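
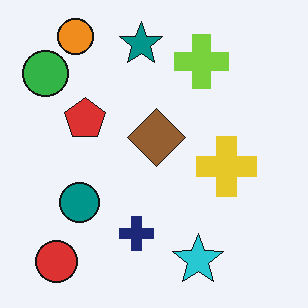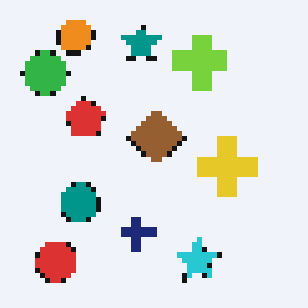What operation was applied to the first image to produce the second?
Lightly pixelated (a mild mosaic effect).

Shapes are reduced to large square blocks; fine edges and outlines are lost — a downscale-then-upscale (mosaic) effect.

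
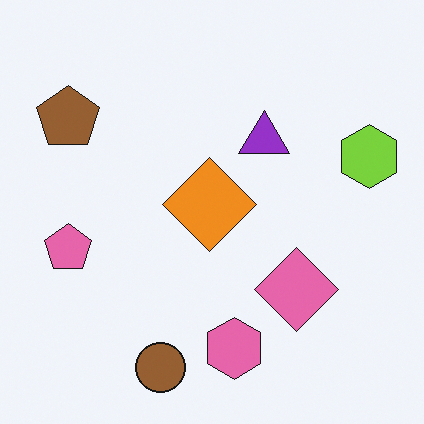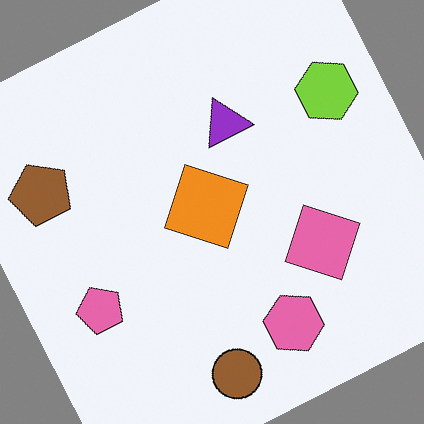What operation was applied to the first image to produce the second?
This is the original image rotated counter-clockwise by a moderate amount.

Every shape is tilted by the same angle and the image corners show triangular fill wedges — a whole-image rotation by a non-right angle.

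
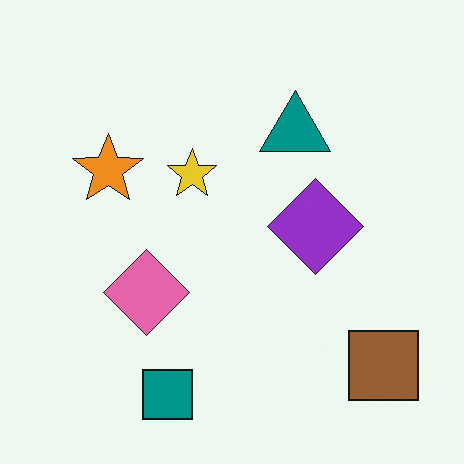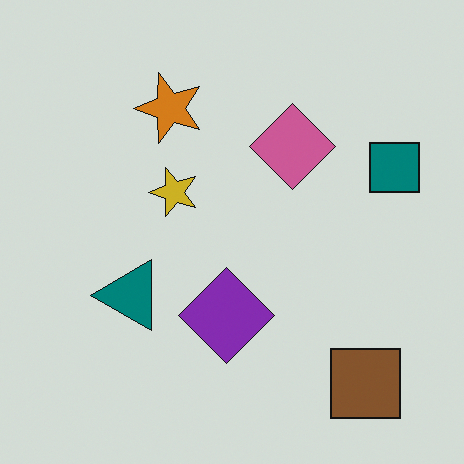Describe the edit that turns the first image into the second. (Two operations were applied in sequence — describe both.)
Transposed (reflected across the top-left ↔ bottom-right diagonal), then slightly darkened.

Shapes have swapped their row and column positions — what was in the top-right is now in the bottom-left — a diagonal reflection. Every pixel — background and shapes alike — is uniformly darkened.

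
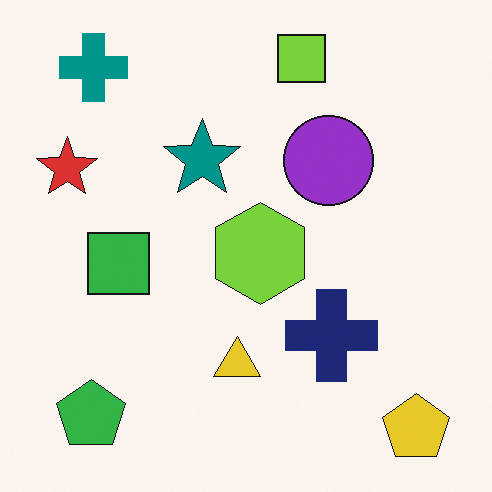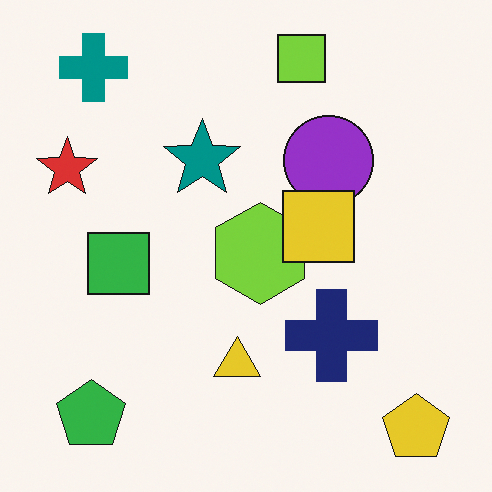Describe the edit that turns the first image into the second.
This is the original image overlaid with an additional yellow square.

A yellow square appears in the second image that is absent from the first.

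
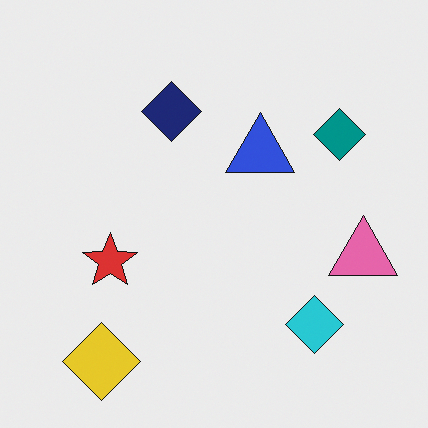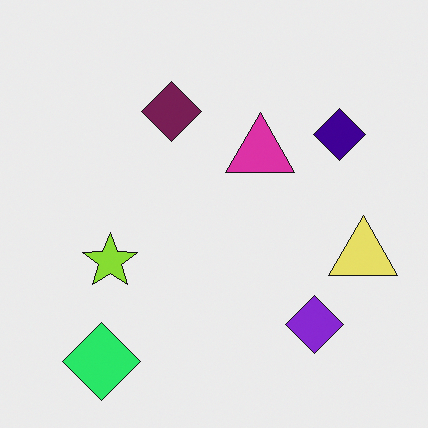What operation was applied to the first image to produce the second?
Hue-shifted by a moderate amount.

Every shape's color has rotated by the same amount around the hue wheel — a uniform hue shift.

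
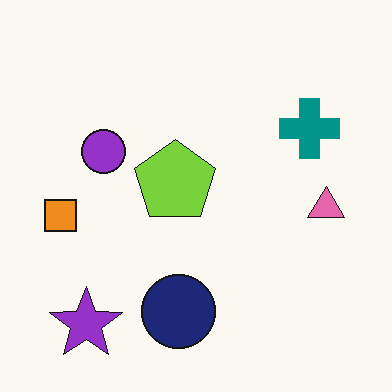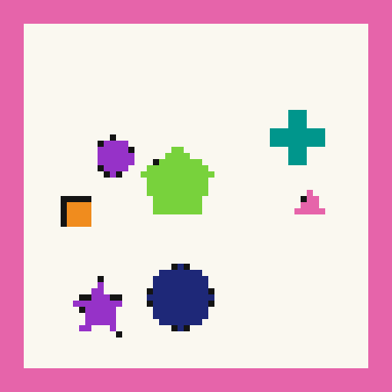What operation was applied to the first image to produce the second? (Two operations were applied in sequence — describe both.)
The transformation is: moderately pixelated, then framed with a pink border.

Shapes are reduced to large square blocks; fine edges and outlines are lost — a downscale-then-upscale (mosaic) effect. A solid pink frame runs around the edge of the second image, with the content slightly shrunk inside it.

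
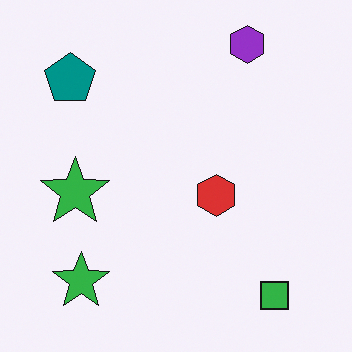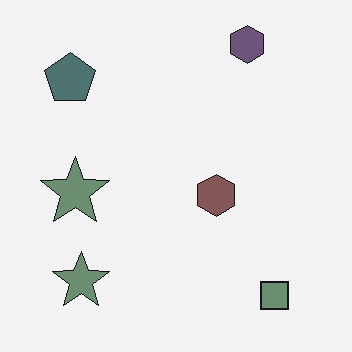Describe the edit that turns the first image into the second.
This is the original image heavily desaturated.

All colors are more muted and greyish — a global saturation change.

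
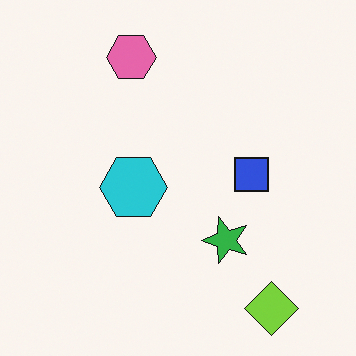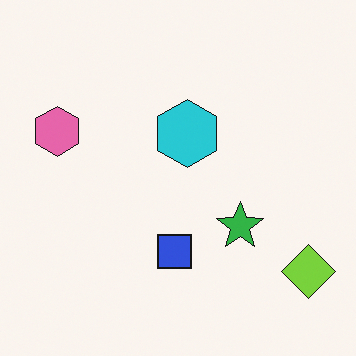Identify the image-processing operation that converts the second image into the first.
It was transposed (reflected across the top-left ↔ bottom-right diagonal).

Shapes have swapped their row and column positions — what was in the top-right is now in the bottom-left — a diagonal reflection.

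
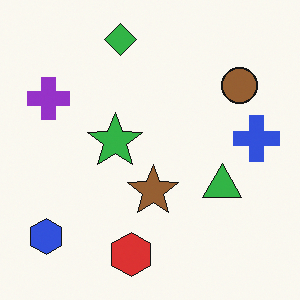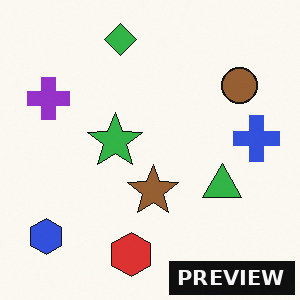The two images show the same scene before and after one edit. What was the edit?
The image was watermarked with the text "PREVIEW" in the lower-right corner.

A dark label reading "PREVIEW" appears in the lower-right corner.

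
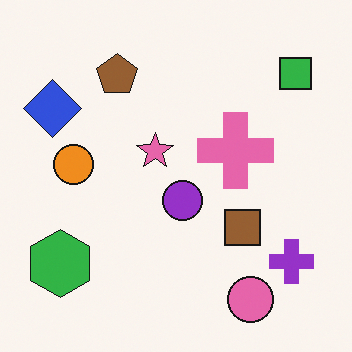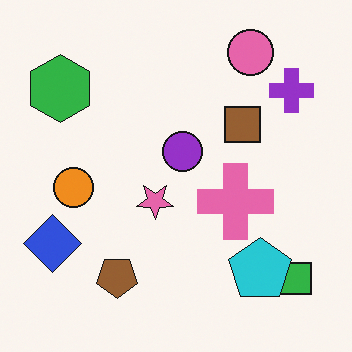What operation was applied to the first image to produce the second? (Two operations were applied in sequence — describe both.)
The second image is the first flipped vertically (top ↔ bottom), then overlaid with an additional cyan pentagon.

The pink circle is in the bottom-right of the first image and the top-right of the second — shapes on opposite sides of the horizontal midline have swapped in a mirror flip. A cyan pentagon appears in the second image that is absent from the first.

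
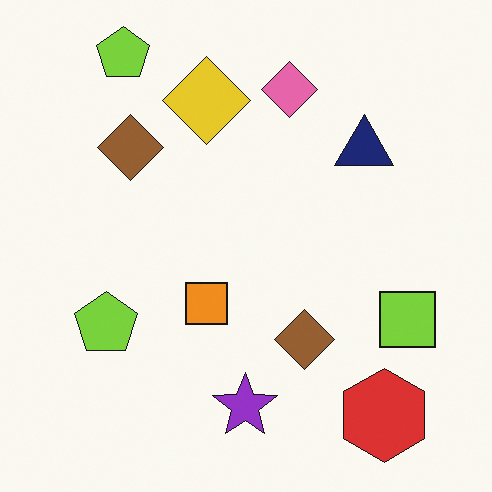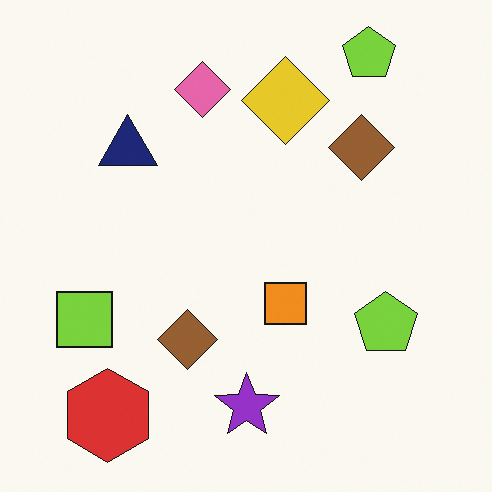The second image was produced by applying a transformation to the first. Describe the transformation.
This is the original image flipped horizontally (left ↔ right).

The lime square is in the right of the first image and the left of the second — shapes on opposite sides of the vertical midline have swapped in a mirror flip.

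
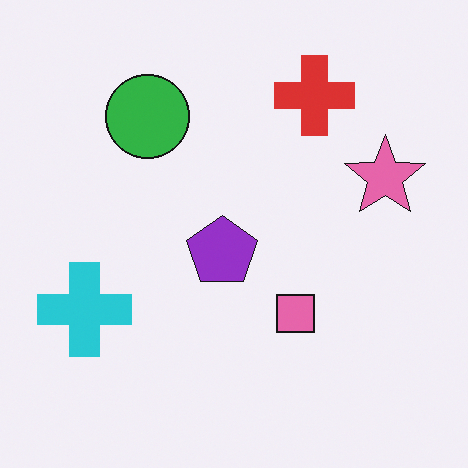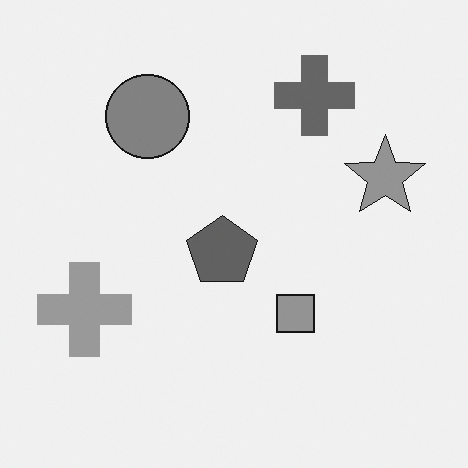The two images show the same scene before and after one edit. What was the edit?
Converted to grayscale.

All color is removed — every shape is now a shade of grey.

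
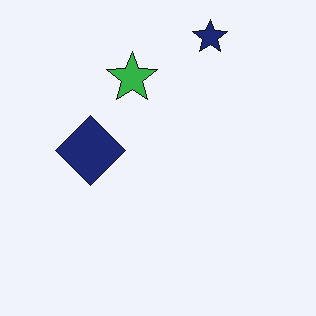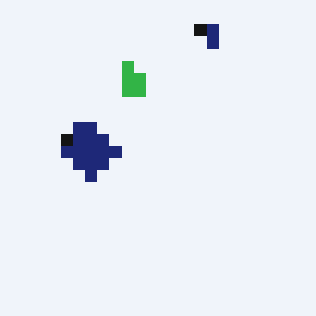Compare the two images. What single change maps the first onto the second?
This is the original image coarsely pixelated.

Shapes are reduced to large square blocks; fine edges and outlines are lost — a downscale-then-upscale (mosaic) effect.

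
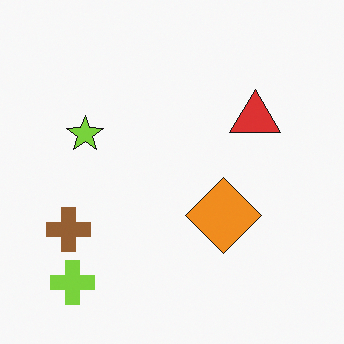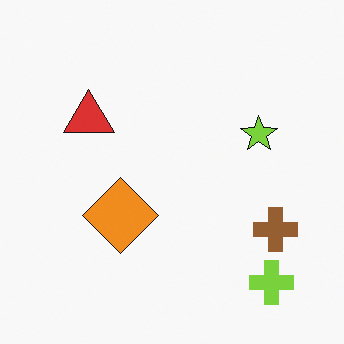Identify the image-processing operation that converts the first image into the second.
It was flipped horizontally (left ↔ right).

The brown cross is in the left of the first image and the right of the second — shapes on opposite sides of the vertical midline have swapped in a mirror flip.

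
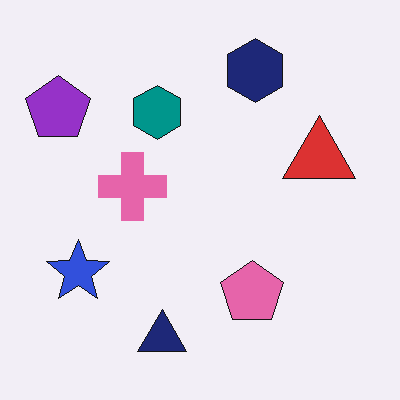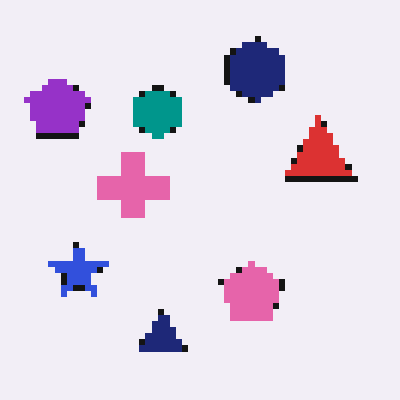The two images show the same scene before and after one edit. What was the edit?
Pixelated into visible square blocks.

Shapes are reduced to large square blocks; fine edges and outlines are lost — a downscale-then-upscale (mosaic) effect.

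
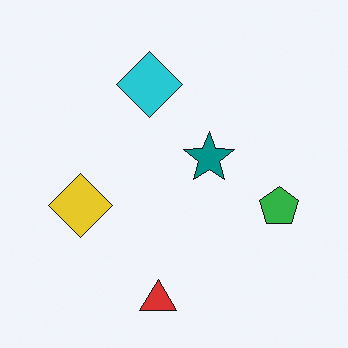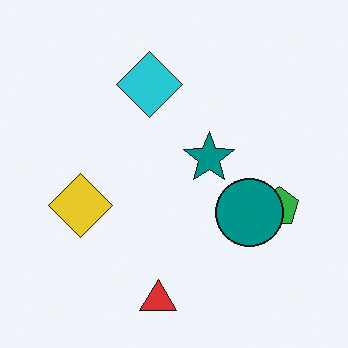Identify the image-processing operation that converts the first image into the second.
The image was overlaid with an additional teal circle.

A teal circle appears in the second image that is absent from the first.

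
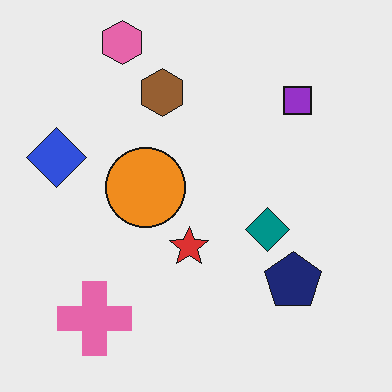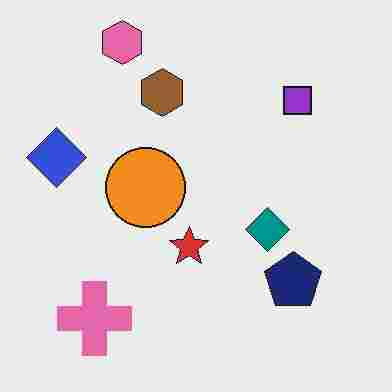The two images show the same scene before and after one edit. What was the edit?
This is the original image degraded with heavy JPEG compression.

Blocky 8×8 compression artifacts appear around shape edges and the flat background shows ringing — characteristic JPEG degradation.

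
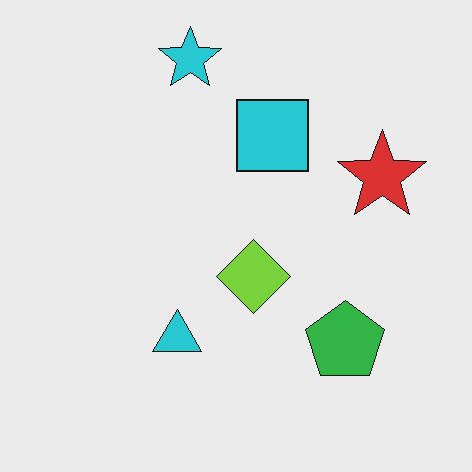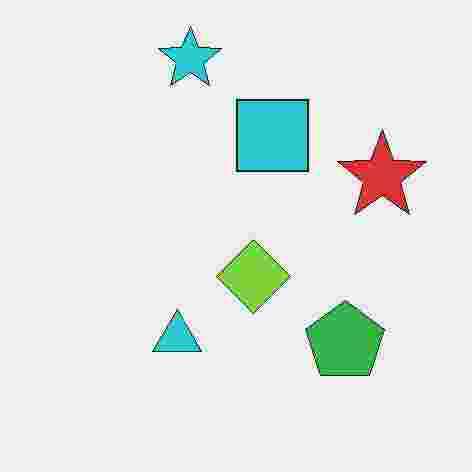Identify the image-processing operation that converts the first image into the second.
The transformation is: degraded with heavy JPEG compression.

Blocky 8×8 compression artifacts appear around shape edges and the flat background shows ringing — characteristic JPEG degradation.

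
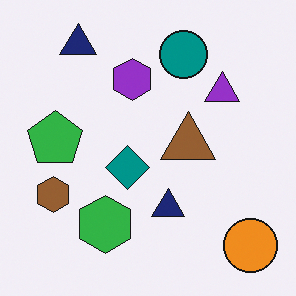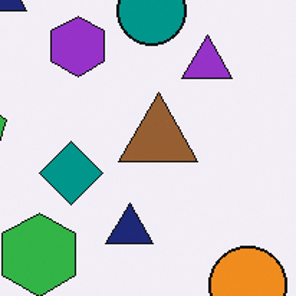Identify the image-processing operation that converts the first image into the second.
This is the original image cropped slightly and scaled back up.

The visible shapes are larger and the field of view is narrower; shapes near the original edges may be partly or wholly outside the frame — a crop-and-rescale.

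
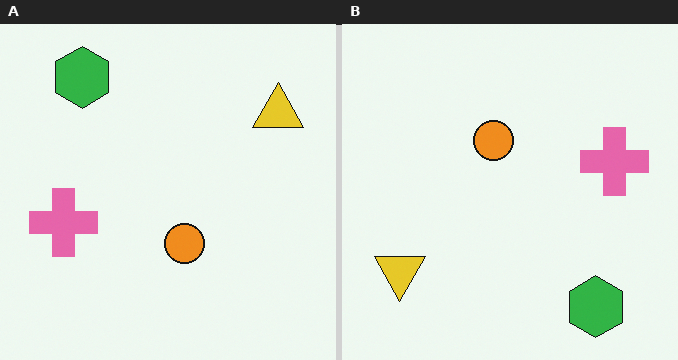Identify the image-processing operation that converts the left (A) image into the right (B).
The transformation is: rotated 180°.

The green hexagon sits in the top-left of the left (A) image and the bottom-right of the right (B) — consistent with a whole-image 180° rotation.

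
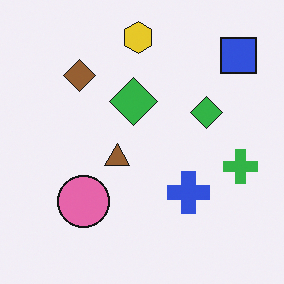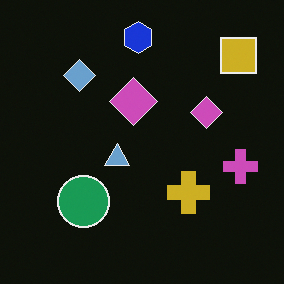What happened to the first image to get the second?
Color-inverted (negative).

The light background has become dark and every shape's color is its complement — a photographic negative.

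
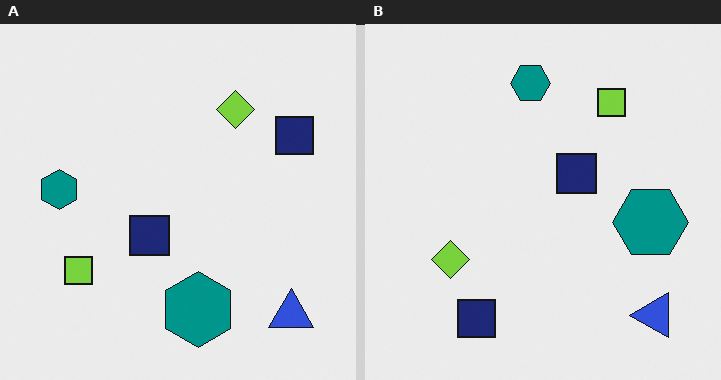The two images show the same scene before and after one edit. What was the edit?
It was transposed (reflected across the top-left ↔ bottom-right diagonal).

Shapes have swapped their row and column positions — what was in the top-right is now in the bottom-left — a diagonal reflection.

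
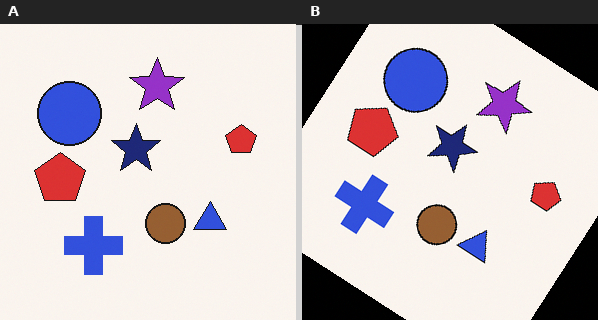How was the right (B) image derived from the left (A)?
The image was rotated clockwise by a large amount — several tens of degrees.

Every shape is tilted by the same angle and the image corners show triangular fill wedges — a whole-image rotation by a non-right angle.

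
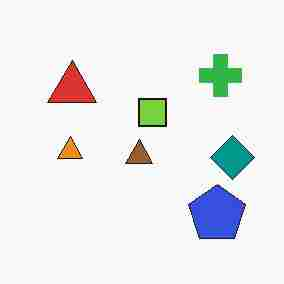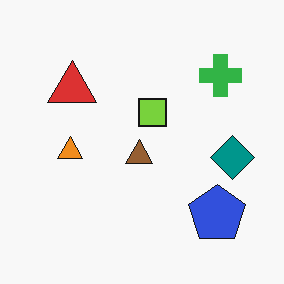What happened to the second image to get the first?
The image was degraded with heavy JPEG compression.

Blocky 8×8 compression artifacts appear around shape edges and the flat background shows ringing — characteristic JPEG degradation.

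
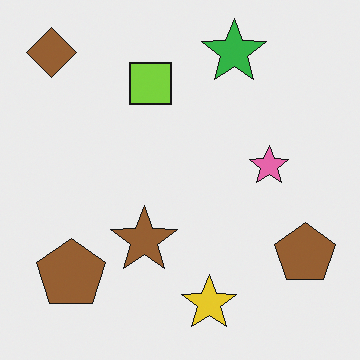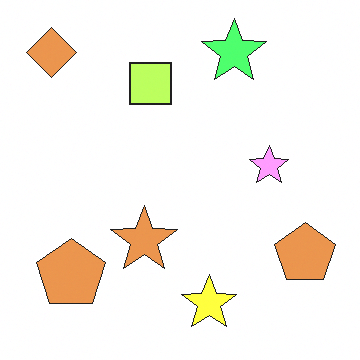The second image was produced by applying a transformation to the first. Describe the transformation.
The second image is the first substantially brightened.

Every pixel — background and shapes alike — is uniformly brightened.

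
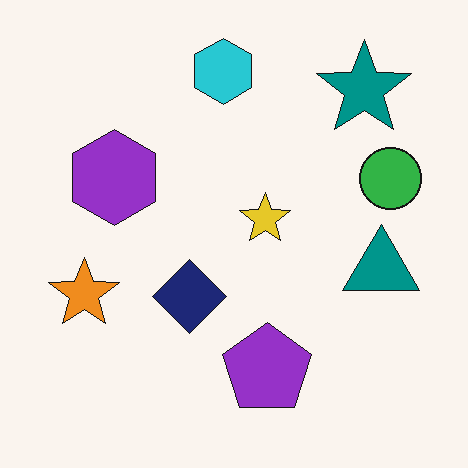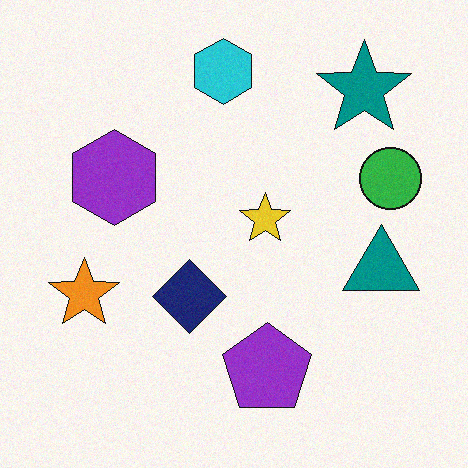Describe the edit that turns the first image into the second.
The second image is the first degraded with light additive noise.

Random speckle covers the whole image, including the flat background.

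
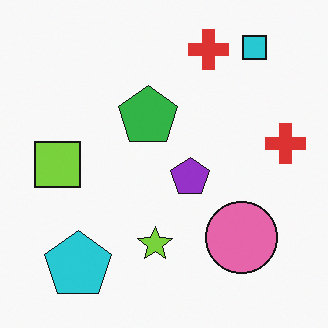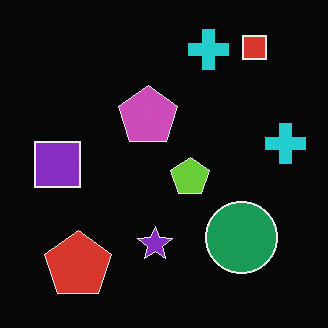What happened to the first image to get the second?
The image was color-inverted (negative).

The light background has become dark and every shape's color is its complement — a photographic negative.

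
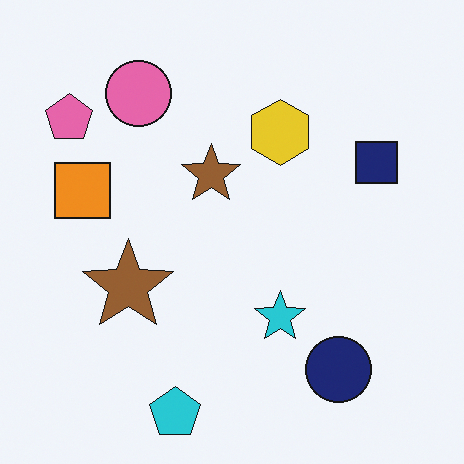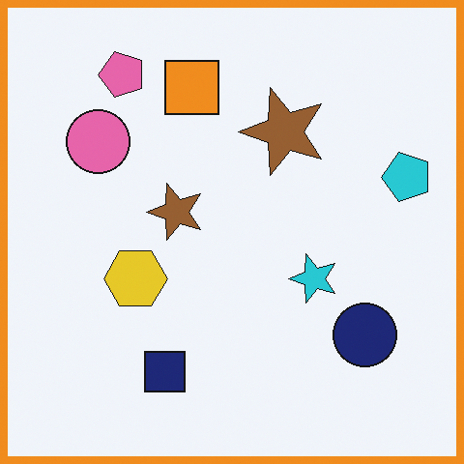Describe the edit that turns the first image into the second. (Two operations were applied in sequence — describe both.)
The image was transposed (reflected across the top-left ↔ bottom-right diagonal), then framed with a orange border.

Shapes have swapped their row and column positions — what was in the top-right is now in the bottom-left — a diagonal reflection. A solid orange frame runs around the edge of the second image, with the content slightly shrunk inside it.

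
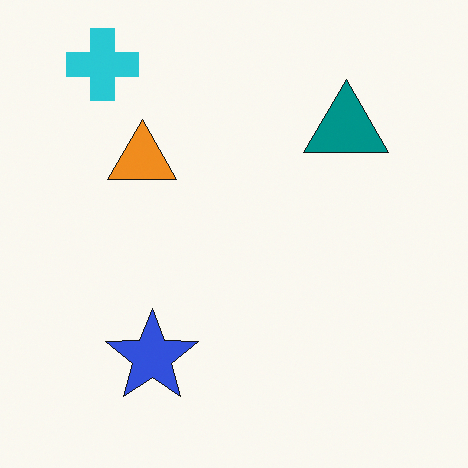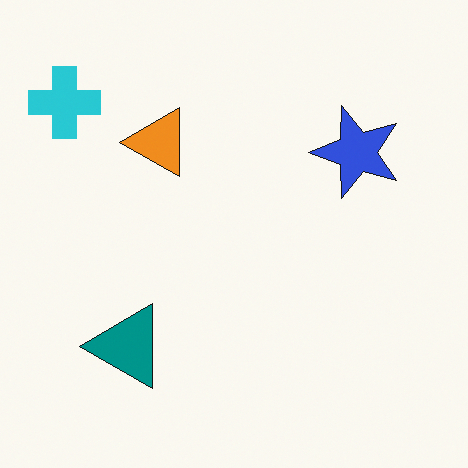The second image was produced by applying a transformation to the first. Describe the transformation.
The transformation is: transposed (reflected across the top-left ↔ bottom-right diagonal).

Shapes have swapped their row and column positions — what was in the top-right is now in the bottom-left — a diagonal reflection.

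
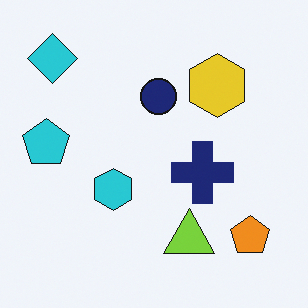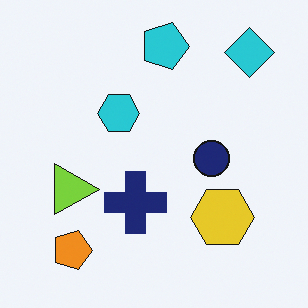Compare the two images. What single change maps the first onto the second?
This is the original image rotated 90° clockwise.

The cyan diamond sits in the top-left of the first image and the top-right of the second — consistent with a whole-image 90° clockwise rotation.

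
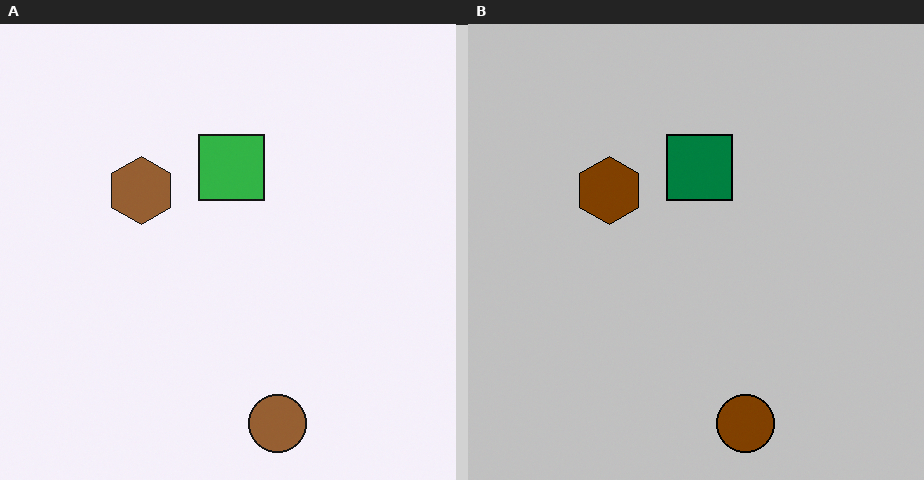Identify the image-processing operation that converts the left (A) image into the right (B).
The image was heavily posterized to just a handful of flat colors.

Each flat color has snapped to a coarser quantized level — most visibly, the near-white background has dropped to a flat grey.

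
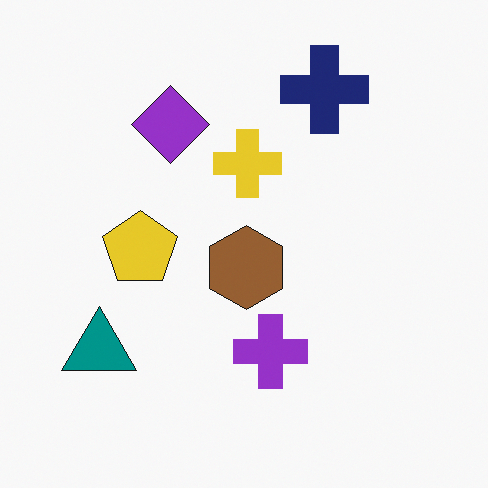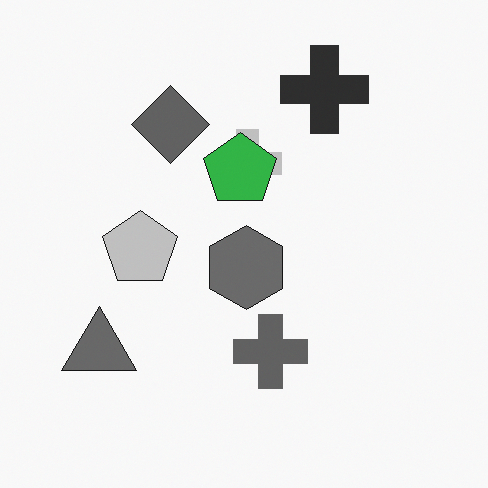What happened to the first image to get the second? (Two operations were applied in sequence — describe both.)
The image was converted to grayscale, then overlaid with an additional green pentagon.

All color is removed — every shape is now a shade of grey. A green pentagon appears in the second image that is absent from the first.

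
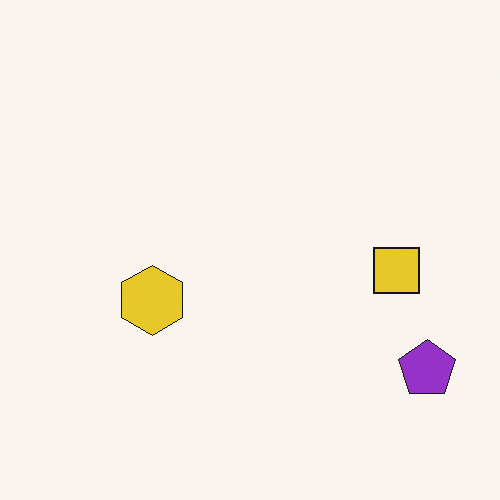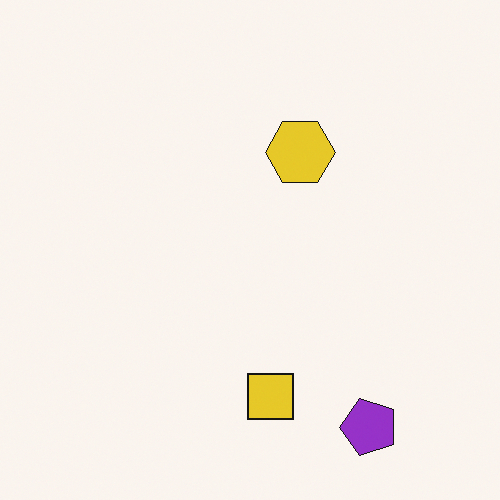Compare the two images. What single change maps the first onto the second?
This is the original image transposed (reflected across the top-left ↔ bottom-right diagonal).

Shapes have swapped their row and column positions — what was in the top-right is now in the bottom-left — a diagonal reflection.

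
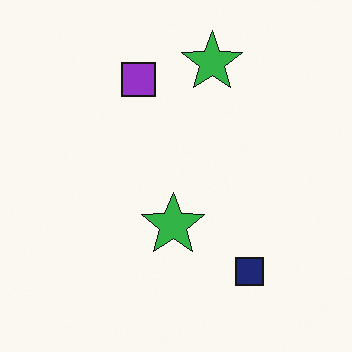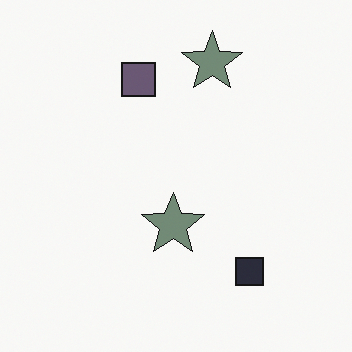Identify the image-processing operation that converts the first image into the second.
The second image is the first made much more muted (saturation change).

All colors are more muted and greyish — a global saturation change.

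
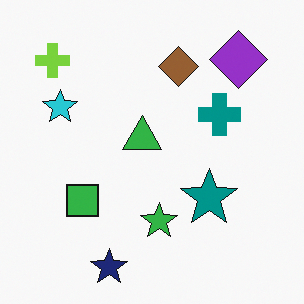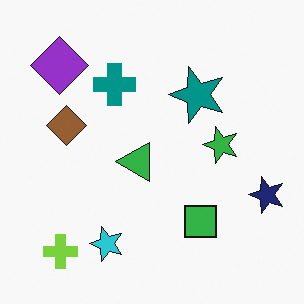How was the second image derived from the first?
This is the original image rotated 90° counter-clockwise.

The lime cross sits in the top-left of the first image and the bottom-left of the second — consistent with a whole-image 90° counter-clockwise rotation.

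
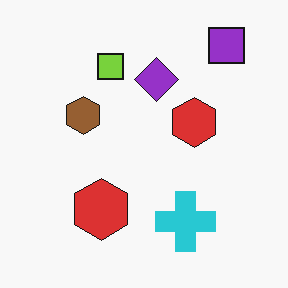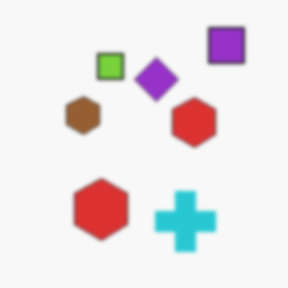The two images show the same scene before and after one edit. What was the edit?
The second image is the first lightly blurred.

Shape edges and outlines are uniformly softened across the whole image.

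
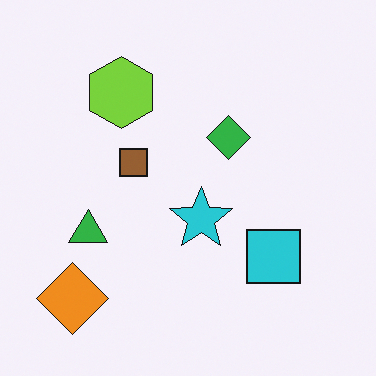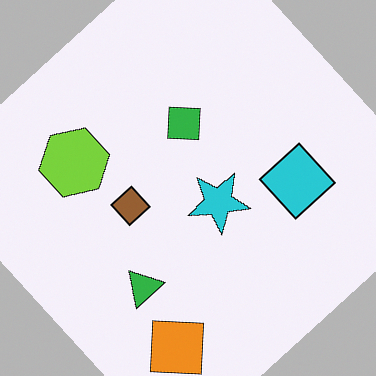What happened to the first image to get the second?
The second image is the first rotated counter-clockwise by a large amount — several tens of degrees.

Every shape is tilted by the same angle and the image corners show triangular fill wedges — a whole-image rotation by a non-right angle.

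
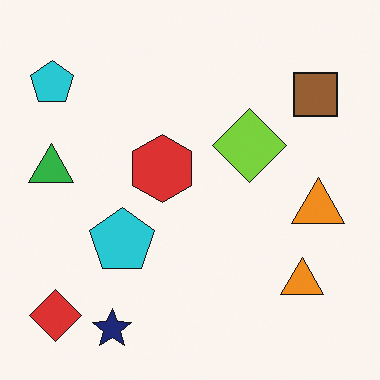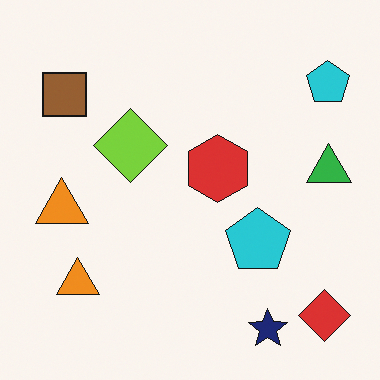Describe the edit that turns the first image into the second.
The second image is the first flipped horizontally (left ↔ right).

The green triangle is in the left of the first image and the right of the second — shapes on opposite sides of the vertical midline have swapped in a mirror flip.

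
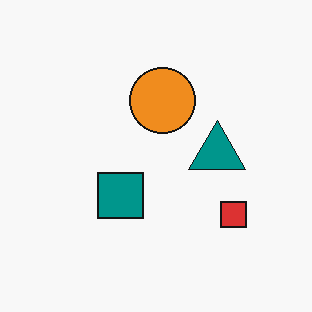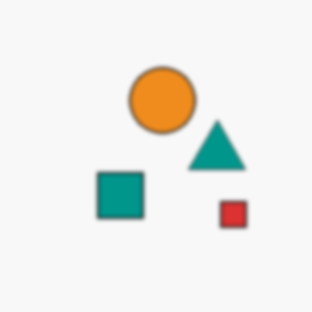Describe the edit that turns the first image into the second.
The transformation is: slightly softened.

Shape edges and outlines are uniformly softened across the whole image.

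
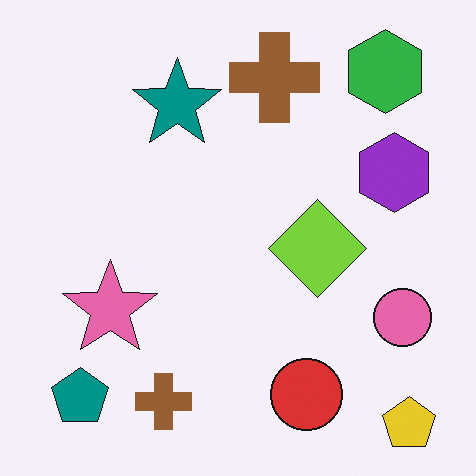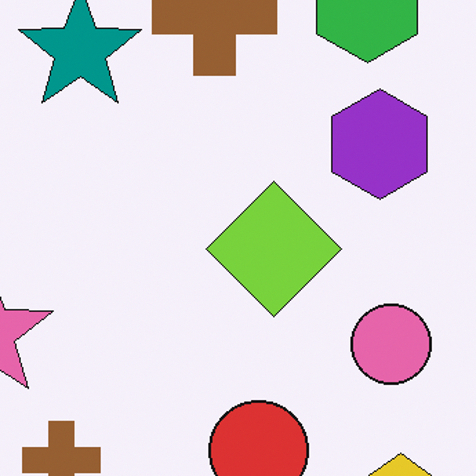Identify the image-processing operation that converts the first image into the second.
The second image is the first cropped to a modestly smaller region and rescaled.

The visible shapes are larger and the field of view is narrower; shapes near the original edges may be partly or wholly outside the frame — a crop-and-rescale.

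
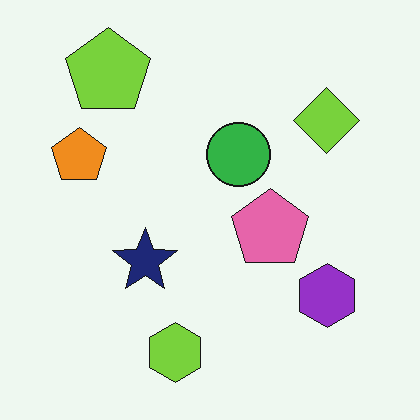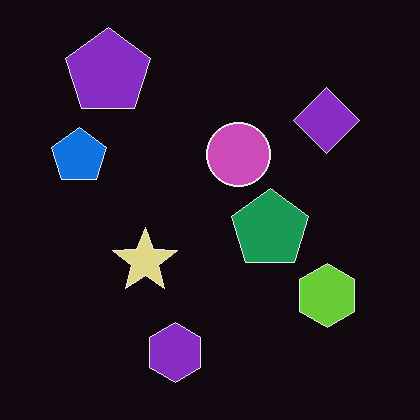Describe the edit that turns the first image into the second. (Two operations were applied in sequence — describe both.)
This is the original image JPEG-compressed with visible artifacts, then color-inverted (negative).

Blocky 8×8 compression artifacts appear around shape edges and the flat background shows ringing — characteristic JPEG degradation. The light background has become dark and every shape's color is its complement — a photographic negative.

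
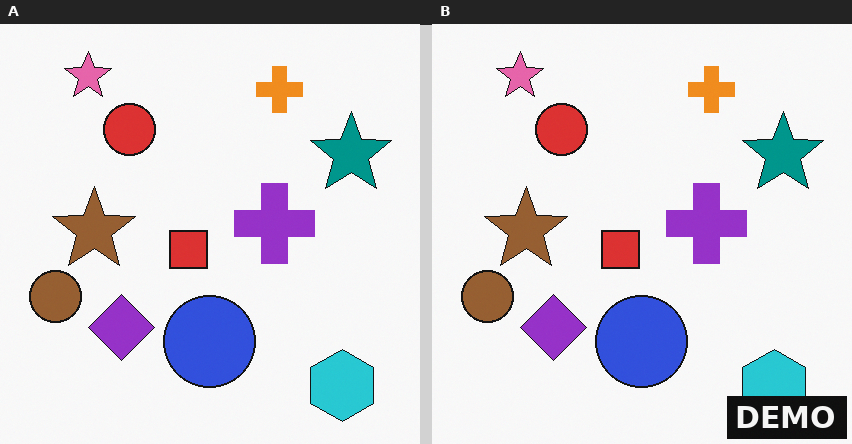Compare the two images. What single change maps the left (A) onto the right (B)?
It was watermarked with the text "DEMO" in the lower-right corner.

A dark label reading "DEMO" appears in the lower-right corner.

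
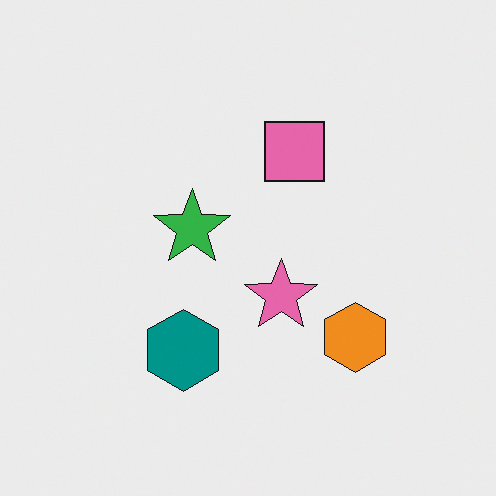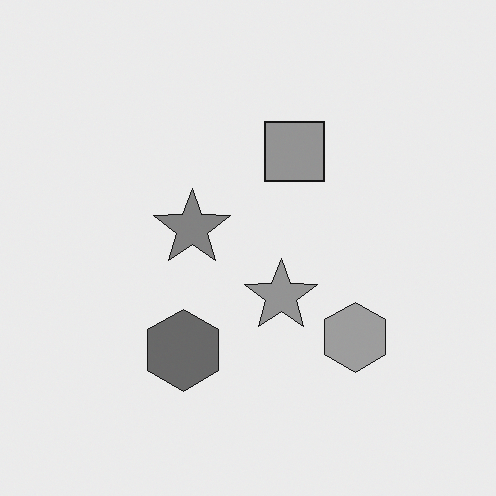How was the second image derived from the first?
The image was converted to grayscale.

All color is removed — every shape is now a shade of grey.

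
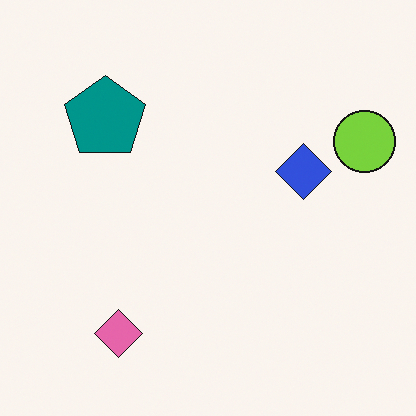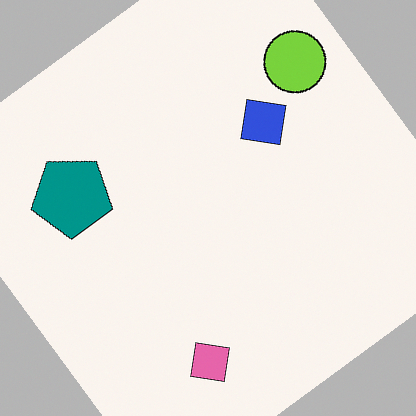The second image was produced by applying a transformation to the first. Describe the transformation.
The second image is the first rotated counter-clockwise by a large amount — several tens of degrees.

Every shape is tilted by the same angle and the image corners show triangular fill wedges — a whole-image rotation by a non-right angle.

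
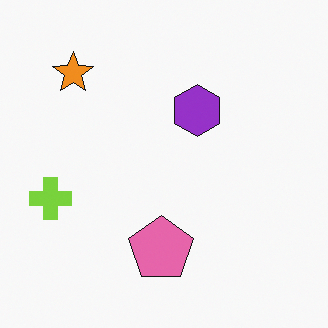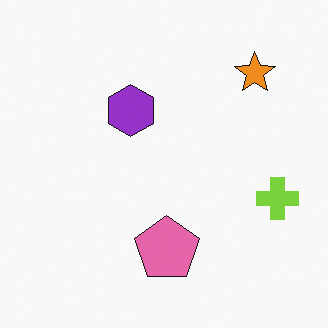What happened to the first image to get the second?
Flipped horizontally (left ↔ right).

The lime cross is in the left of the first image and the right of the second — shapes on opposite sides of the vertical midline have swapped in a mirror flip.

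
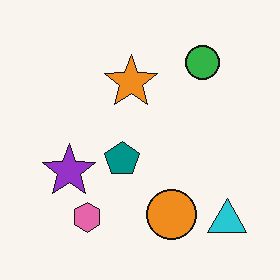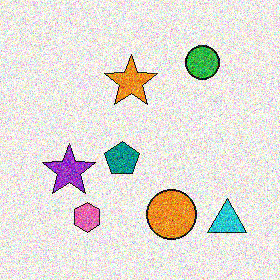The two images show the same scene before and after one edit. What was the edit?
This is the original image degraded with strong gaussian noise.

Random speckle covers the whole image, including the flat background.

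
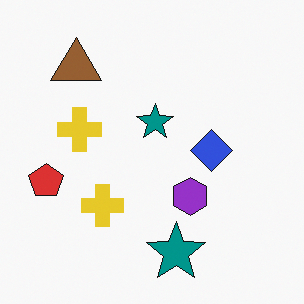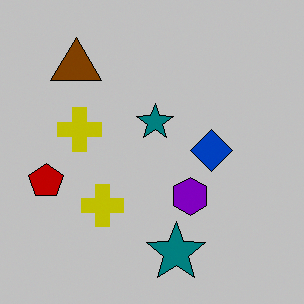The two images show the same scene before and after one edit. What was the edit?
This is the original image aggressively posterized.

Each flat color has snapped to a coarser quantized level — most visibly, the near-white background has dropped to a flat grey.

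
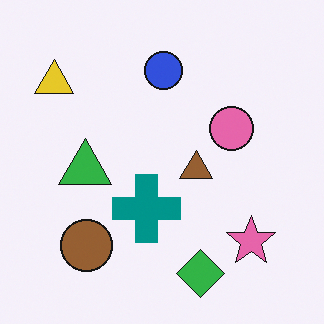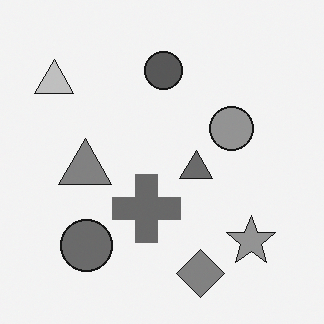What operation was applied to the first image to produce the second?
The transformation is: converted to grayscale.

All color is removed — every shape is now a shade of grey.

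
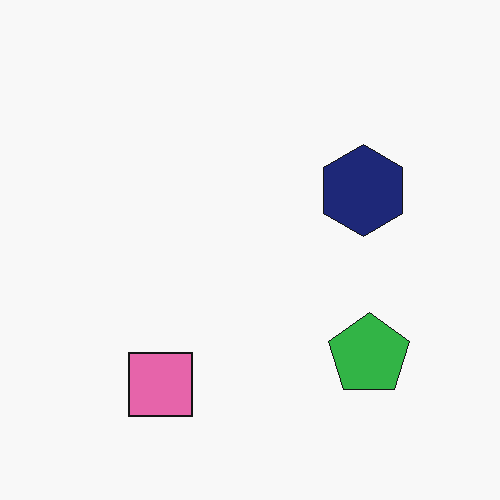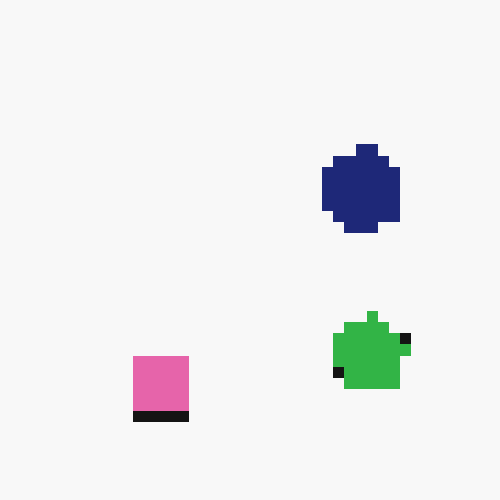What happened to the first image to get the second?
The second image is the first heavily pixelated into large blocks.

Shapes are reduced to large square blocks; fine edges and outlines are lost — a downscale-then-upscale (mosaic) effect.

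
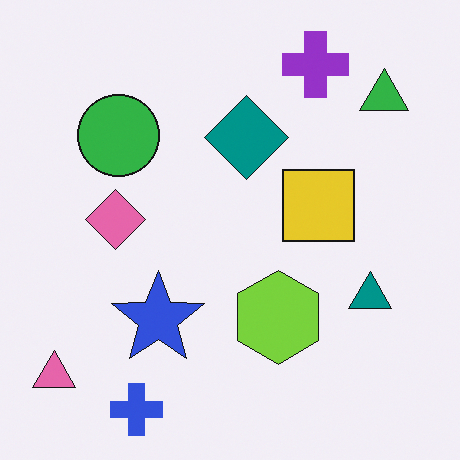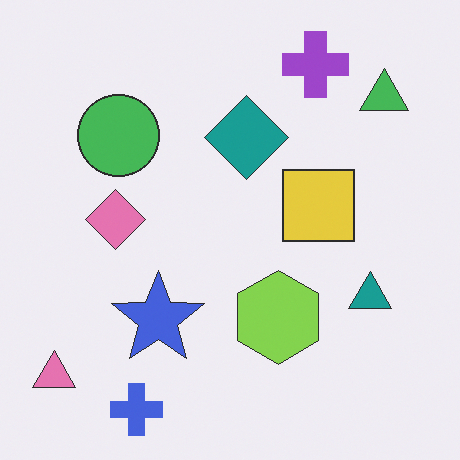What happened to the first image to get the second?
This is the original image given slightly reduced contrast.

Tones are pushed toward mid-grey across the whole image — a global contrast change.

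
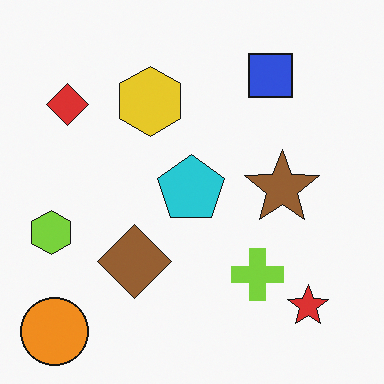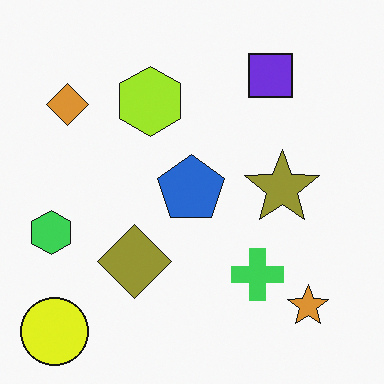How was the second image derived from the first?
It was hue-shifted slightly.

Every shape's color has rotated by the same amount around the hue wheel — a uniform hue shift.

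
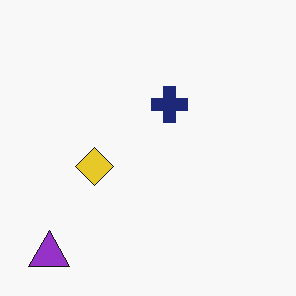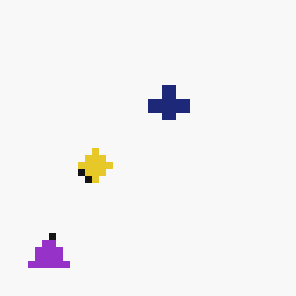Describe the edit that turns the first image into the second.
It was pixelated into visible square blocks.

Shapes are reduced to large square blocks; fine edges and outlines are lost — a downscale-then-upscale (mosaic) effect.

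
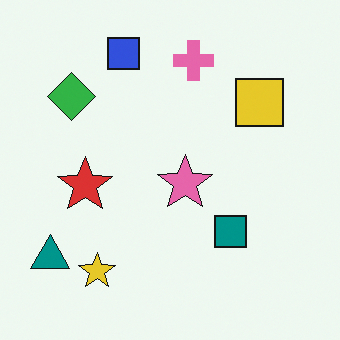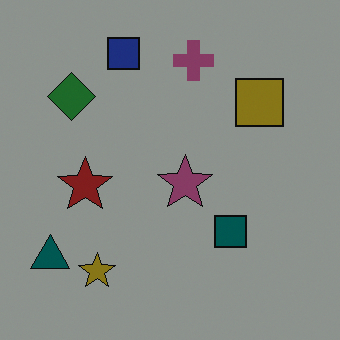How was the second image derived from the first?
The image was substantially darkened.

Every pixel — background and shapes alike — is uniformly darkened.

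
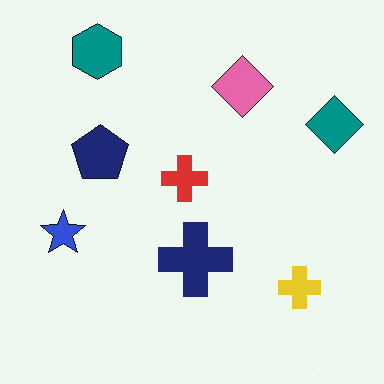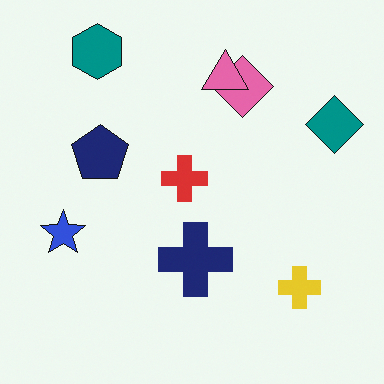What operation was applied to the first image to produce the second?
The transformation is: overlaid with an additional pink triangle.

A pink triangle appears in the second image that is absent from the first.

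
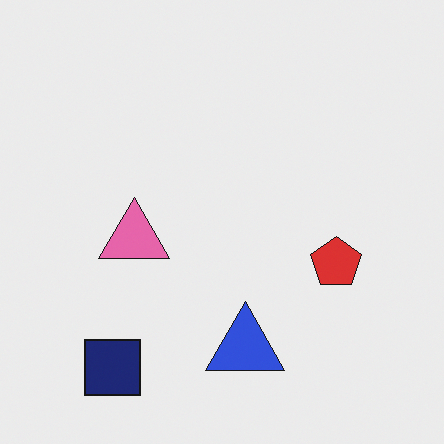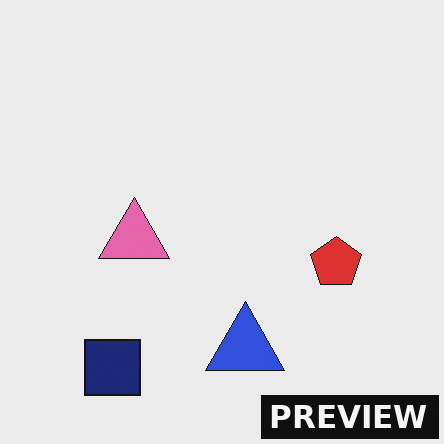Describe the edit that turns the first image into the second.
It was watermarked with the text "PREVIEW" in the lower-right corner.

A dark label reading "PREVIEW" appears in the lower-right corner.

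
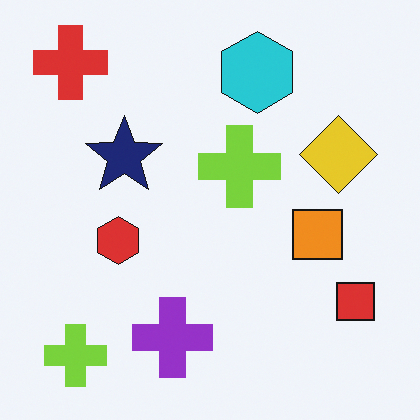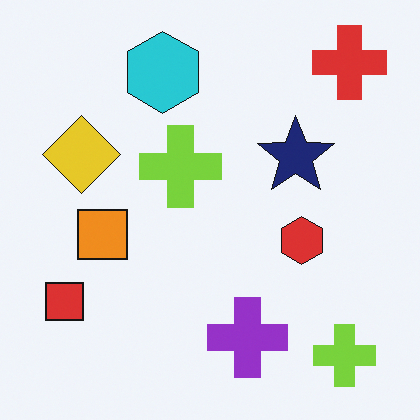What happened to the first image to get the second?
The transformation is: flipped horizontally (left ↔ right).

The red square is in the bottom-right of the first image and the bottom-left of the second — shapes on opposite sides of the vertical midline have swapped in a mirror flip.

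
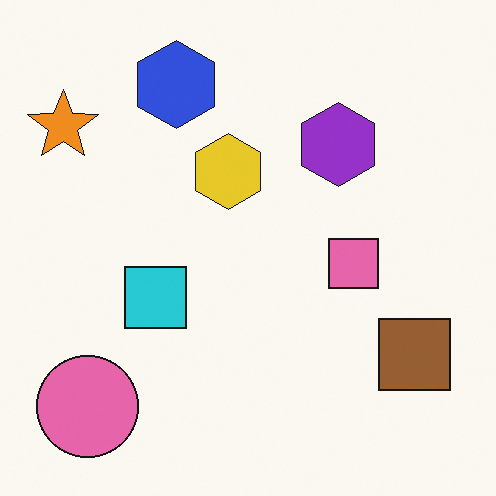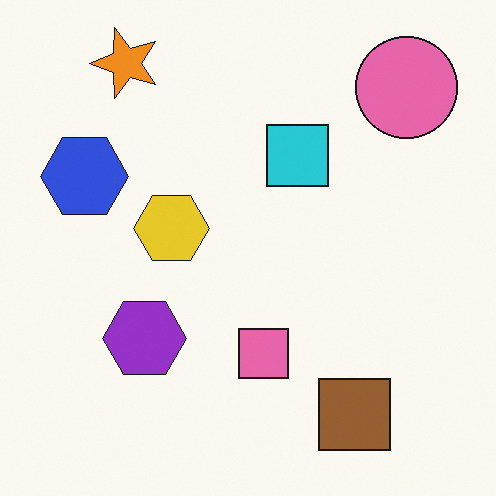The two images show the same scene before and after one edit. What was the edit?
The image was transposed (reflected across the top-left ↔ bottom-right diagonal).

Shapes have swapped their row and column positions — what was in the top-right is now in the bottom-left — a diagonal reflection.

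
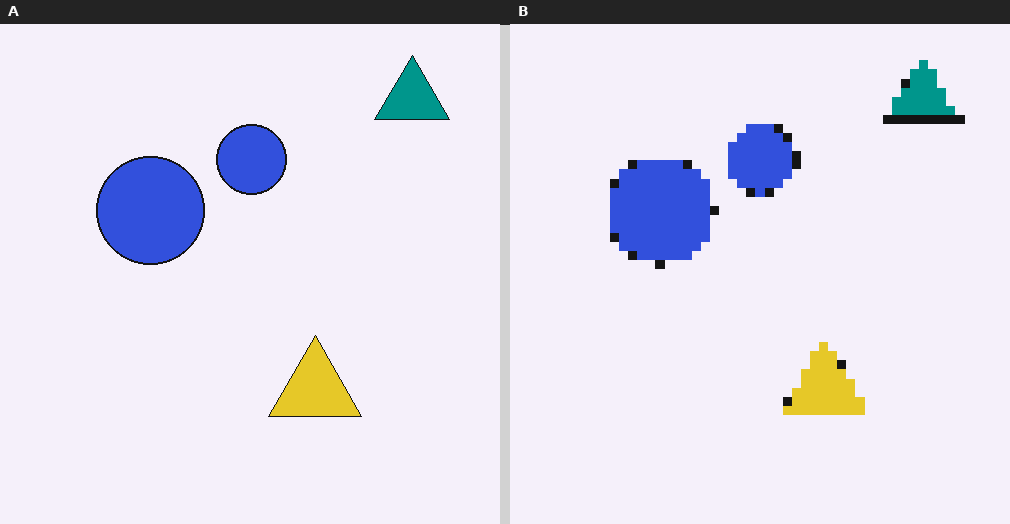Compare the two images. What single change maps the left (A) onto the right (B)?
Coarsely pixelated.

Shapes are reduced to large square blocks; fine edges and outlines are lost — a downscale-then-upscale (mosaic) effect.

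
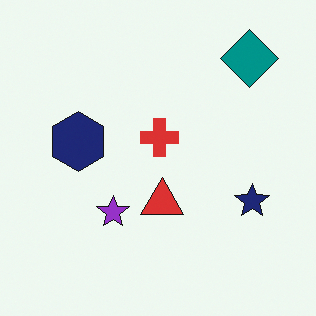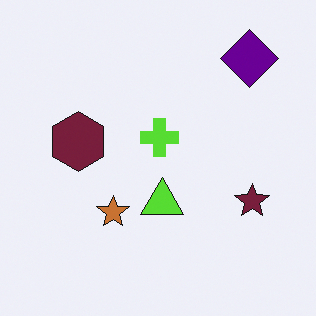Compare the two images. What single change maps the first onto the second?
It was hue-shifted by a moderate amount.

Every shape's color has rotated by the same amount around the hue wheel — a uniform hue shift.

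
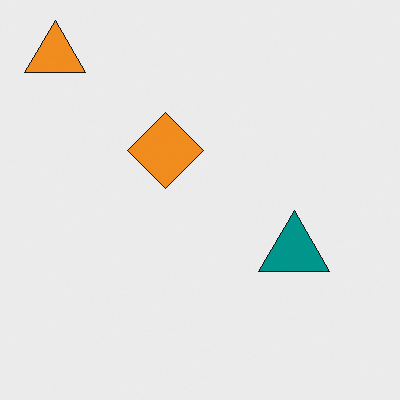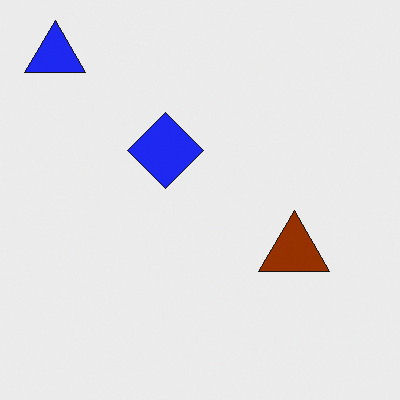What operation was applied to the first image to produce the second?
This is the original image hue-shifted through roughly half the color wheel.

Every shape's color has rotated by the same amount around the hue wheel — a uniform hue shift.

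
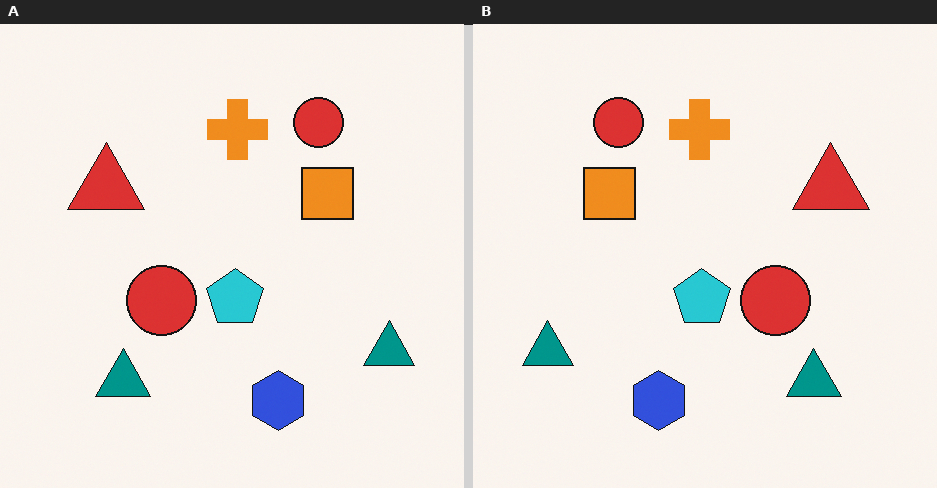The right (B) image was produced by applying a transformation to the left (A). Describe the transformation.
It was flipped horizontally (left ↔ right).

The red triangle is in the left of the left (A) image and the right of the right (B) — shapes on opposite sides of the vertical midline have swapped in a mirror flip.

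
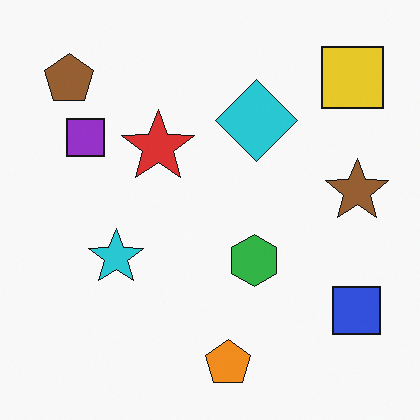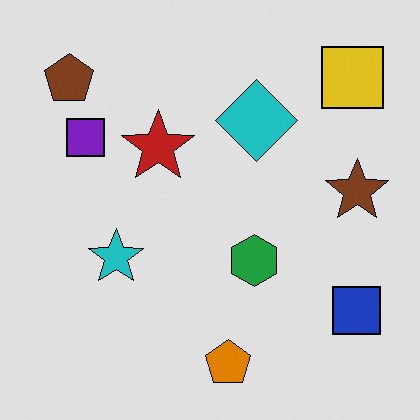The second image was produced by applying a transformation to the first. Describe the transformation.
Moderately posterized.

Each flat color has snapped to a coarser quantized level — most visibly, the near-white background has dropped to a flat grey.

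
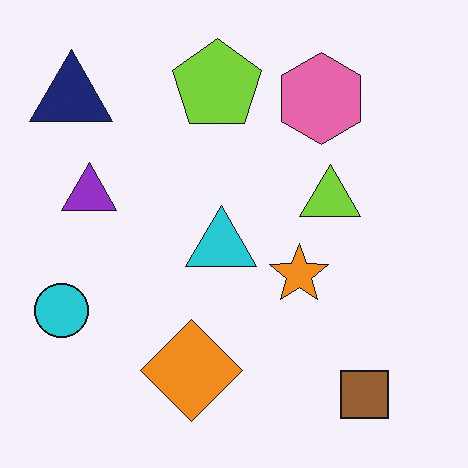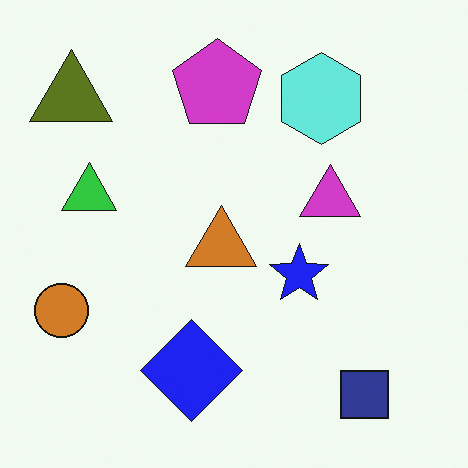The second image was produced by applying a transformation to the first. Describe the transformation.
It was hue-shifted through roughly half the color wheel.

Every shape's color has rotated by the same amount around the hue wheel — a uniform hue shift.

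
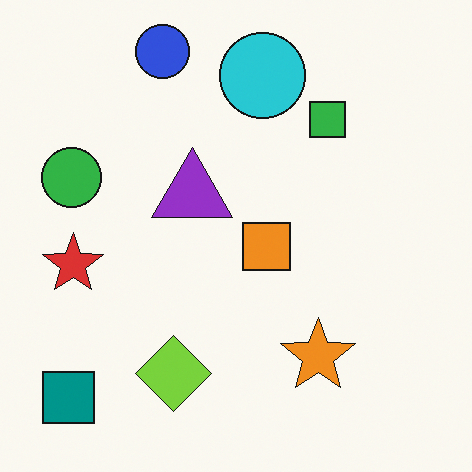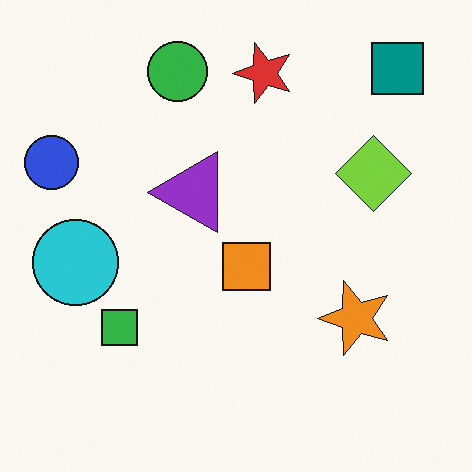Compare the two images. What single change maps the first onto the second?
It was transposed (reflected across the top-left ↔ bottom-right diagonal).

Shapes have swapped their row and column positions — what was in the top-right is now in the bottom-left — a diagonal reflection.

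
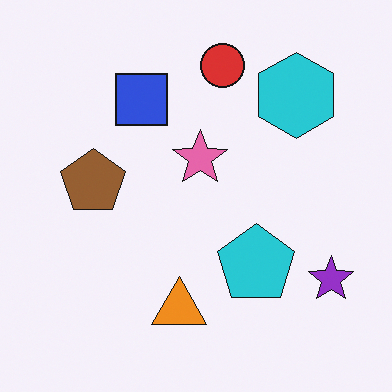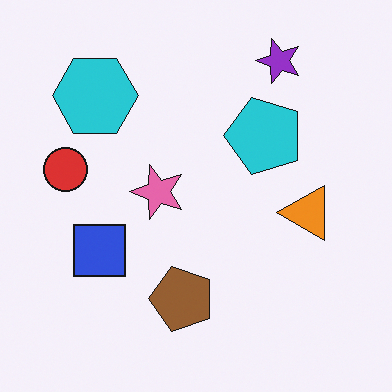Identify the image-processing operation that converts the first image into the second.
The transformation is: rotated 90° counter-clockwise.

The purple star sits in the bottom-right of the first image and the top-right of the second — consistent with a whole-image 90° counter-clockwise rotation.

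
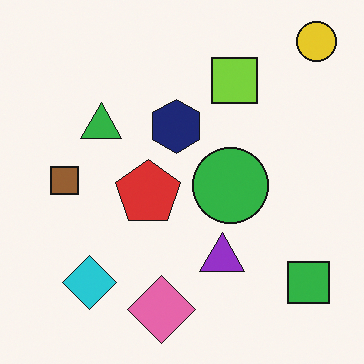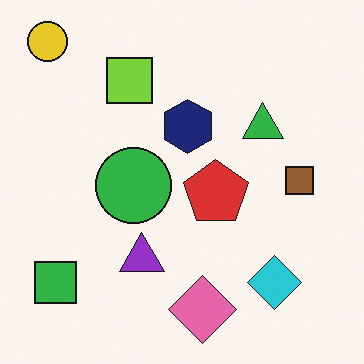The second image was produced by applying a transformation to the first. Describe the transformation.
The transformation is: flipped horizontally (left ↔ right).

The yellow circle is in the top-right of the first image and the top-left of the second — shapes on opposite sides of the vertical midline have swapped in a mirror flip.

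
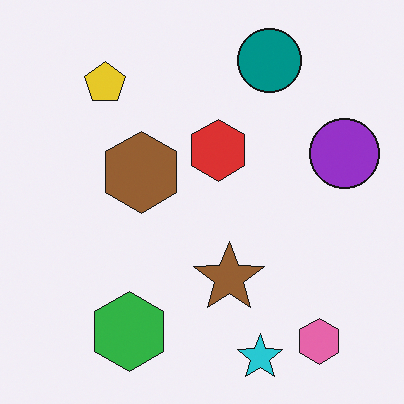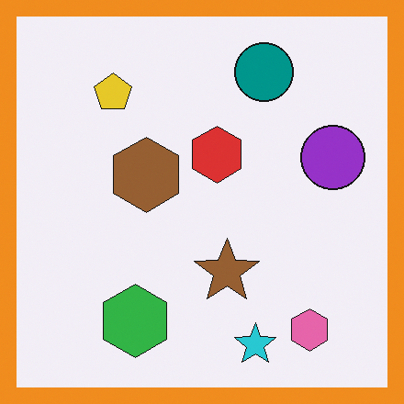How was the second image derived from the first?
Framed with a orange border.

A solid orange frame runs around the edge of the second image, with the content slightly shrunk inside it.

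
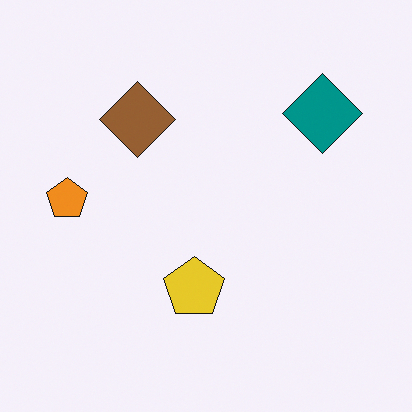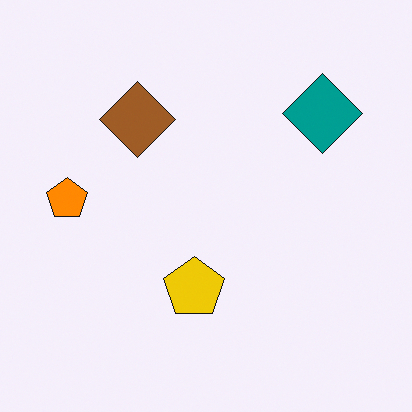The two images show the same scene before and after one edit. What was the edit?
The image was slightly oversaturated.

All colors are more vivid — a global saturation change.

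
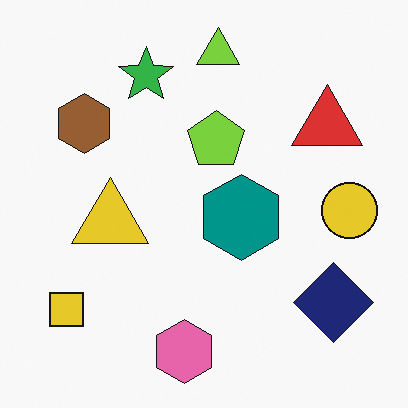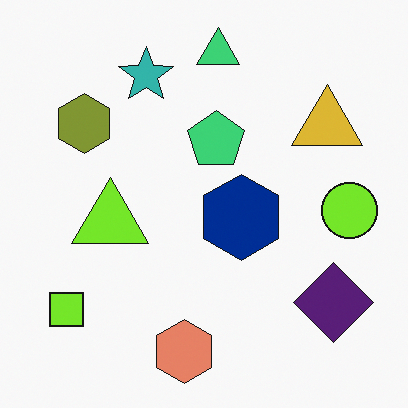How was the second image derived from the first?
The transformation is: hue-shifted by a small amount.

Every shape's color has rotated by the same amount around the hue wheel — a uniform hue shift.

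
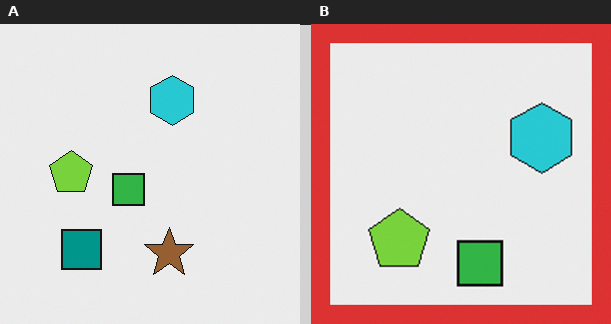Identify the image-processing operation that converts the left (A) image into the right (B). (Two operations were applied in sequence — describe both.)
Cropped to a modestly smaller region and rescaled, then framed with a red border.

The visible shapes are larger and the field of view is narrower; shapes near the original edges may be partly or wholly outside the frame — a crop-and-rescale. A solid red frame runs around the edge of the right (B) image, with the content slightly shrunk inside it.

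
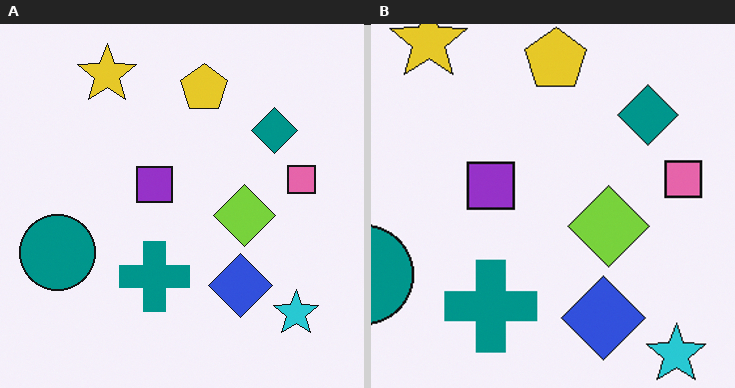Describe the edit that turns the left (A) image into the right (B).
This is the original image cropped to a modestly smaller region and rescaled.

The visible shapes are larger and the field of view is narrower; shapes near the original edges may be partly or wholly outside the frame — a crop-and-rescale.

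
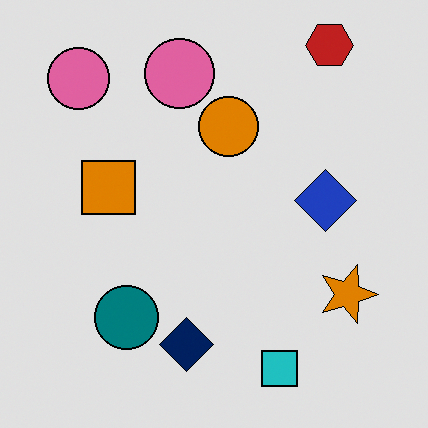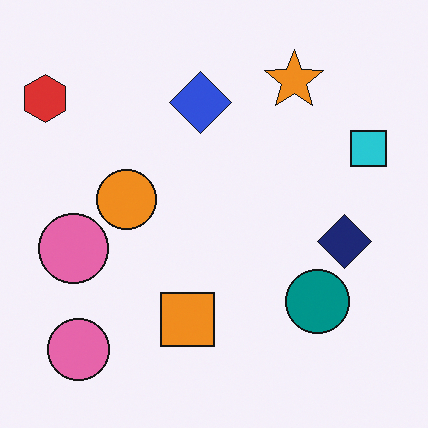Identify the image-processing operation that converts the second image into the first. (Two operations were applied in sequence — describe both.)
The transformation is: moderately posterized, then rotated 90° clockwise.

Each flat color has snapped to a coarser quantized level — most visibly, the near-white background has dropped to a flat grey. The red hexagon sits in the top-left of the second image and the top-right of the first — consistent with a whole-image 90° clockwise rotation.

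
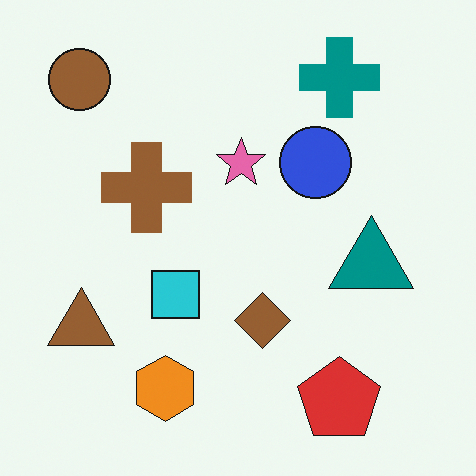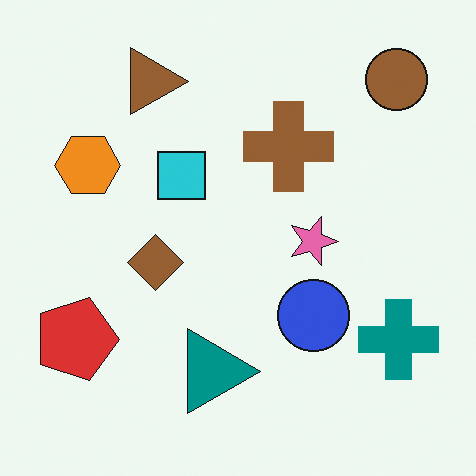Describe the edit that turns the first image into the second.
Rotated 90° clockwise.

The brown circle sits in the top-left of the first image and the top-right of the second — consistent with a whole-image 90° clockwise rotation.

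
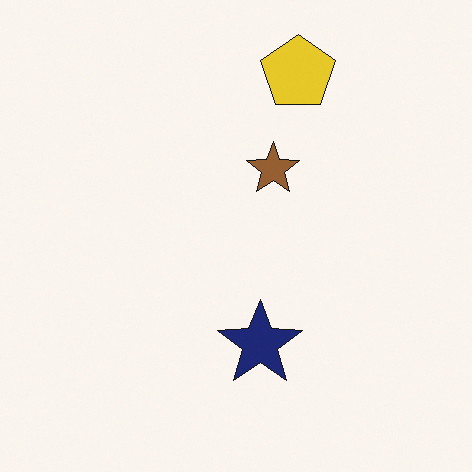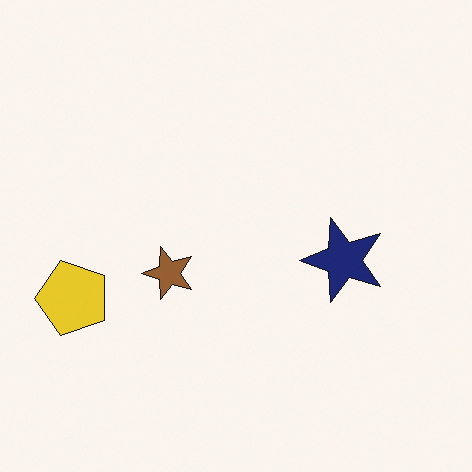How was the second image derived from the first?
Transposed (reflected across the top-left ↔ bottom-right diagonal).

Shapes have swapped their row and column positions — what was in the top-right is now in the bottom-left — a diagonal reflection.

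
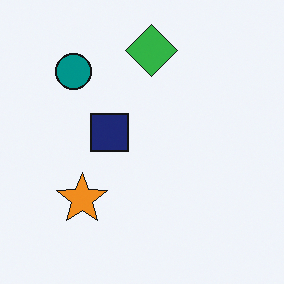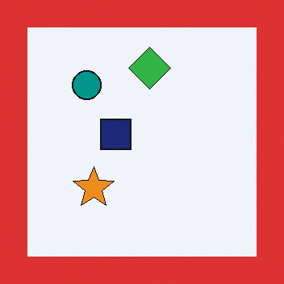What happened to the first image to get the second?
This is the original image framed with a red border.

A solid red frame runs around the edge of the second image, with the content slightly shrunk inside it.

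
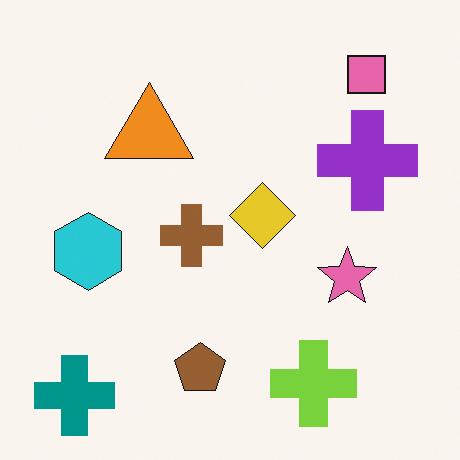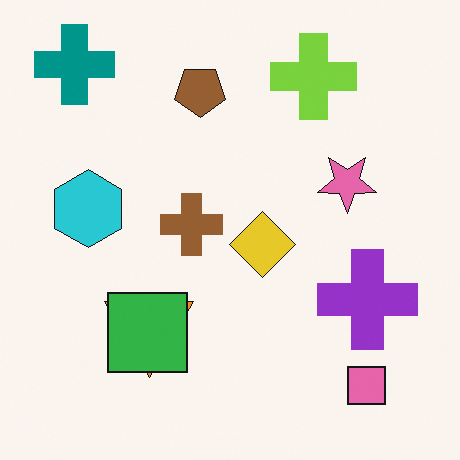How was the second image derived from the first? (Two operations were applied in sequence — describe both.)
The image was flipped vertically (top ↔ bottom), then overlaid with an additional green square.

The teal cross is in the bottom-left of the first image and the top-left of the second — shapes on opposite sides of the horizontal midline have swapped in a mirror flip. A green square appears in the second image that is absent from the first.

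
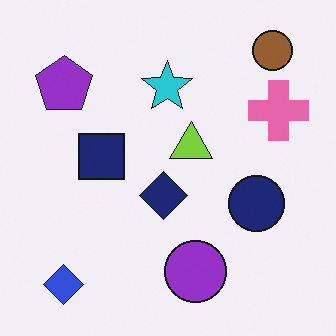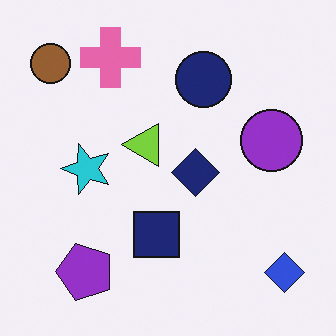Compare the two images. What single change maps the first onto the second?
The second image is the first rotated 90° counter-clockwise.

The brown circle sits in the top-right of the first image and the top-left of the second — consistent with a whole-image 90° counter-clockwise rotation.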